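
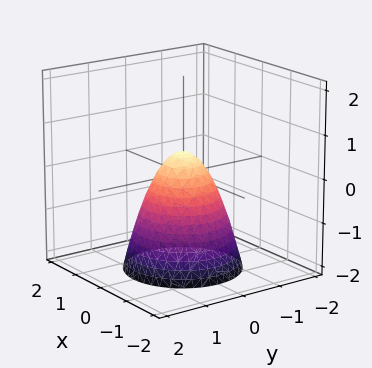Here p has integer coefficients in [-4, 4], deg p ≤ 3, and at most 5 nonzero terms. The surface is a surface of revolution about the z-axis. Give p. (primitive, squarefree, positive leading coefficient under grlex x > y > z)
Degree: the shape is more complex than any degree-1 surface, so deg p = 2.
Symmetries: the surface is invariant under rotation about z: p = q(x² + y², z).
Against the integer gridlines: a circular section at z = -1 has radius exactly 1.
Together with the visible shape, these determine p as stated.

3*x^2 + 3*y^2 + 2*z - 1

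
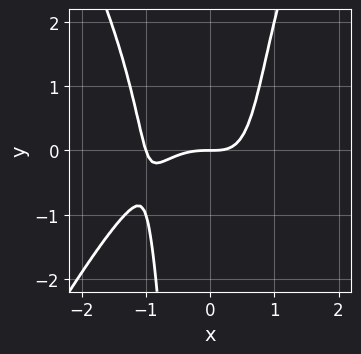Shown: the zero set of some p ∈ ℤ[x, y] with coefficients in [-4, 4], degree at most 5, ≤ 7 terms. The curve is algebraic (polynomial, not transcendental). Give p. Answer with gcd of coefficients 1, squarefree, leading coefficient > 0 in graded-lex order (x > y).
3*x^4 - x^2*y^2 + 3*x^3 + 2*x^2*y - 3*y

(a) The degree is 4 — a generic line meets the curve in up to 4 points.
(b) From the axis intercepts and sections: the x-axis gridline crossings are at x ∈ {-1, 0}; it crosses the y-axis at the gridline y = 0.
(c) Solving for integer coefficients yields p as stated.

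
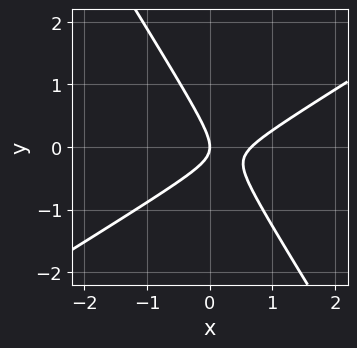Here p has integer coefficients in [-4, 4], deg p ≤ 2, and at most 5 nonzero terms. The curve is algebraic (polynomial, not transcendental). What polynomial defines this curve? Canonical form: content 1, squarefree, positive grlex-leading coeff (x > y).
3*x^2 - 3*x*y - 3*y^2 - 2*x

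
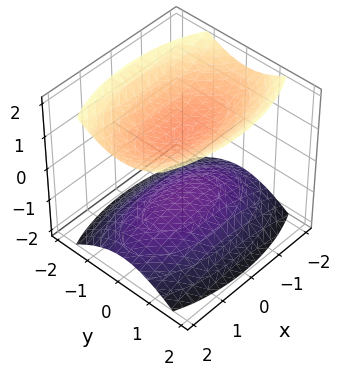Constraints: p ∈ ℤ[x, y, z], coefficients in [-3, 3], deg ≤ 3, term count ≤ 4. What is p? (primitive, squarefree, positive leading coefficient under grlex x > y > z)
x^2 + 3*y^2 - 3*z^2 + 3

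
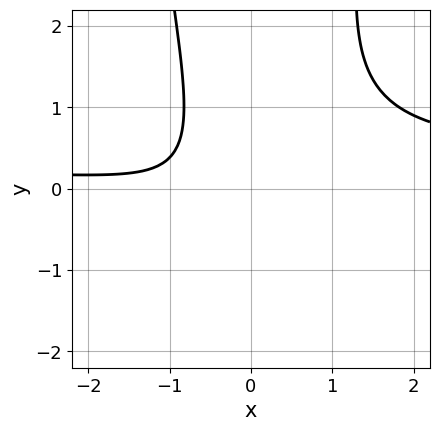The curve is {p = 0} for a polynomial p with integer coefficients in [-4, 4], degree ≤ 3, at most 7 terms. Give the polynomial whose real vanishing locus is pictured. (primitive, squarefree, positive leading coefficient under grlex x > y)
1. deg p = 3. No degree-2 curve has this shape.
2. From the visible intercepts: it misses every integer gridline on the x-axis; the curve avoids every integer y-axis point in the box.
3. Together with the visible shape, these determine p as stated.

3*x^2*y - x^2 - y^2 - 2*x - 2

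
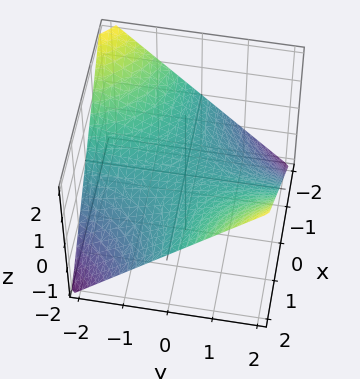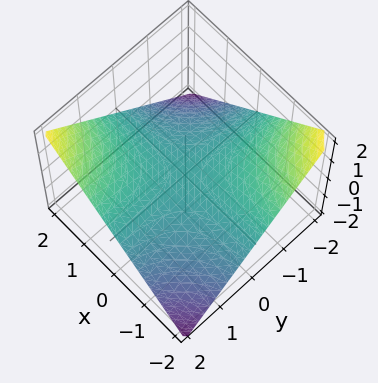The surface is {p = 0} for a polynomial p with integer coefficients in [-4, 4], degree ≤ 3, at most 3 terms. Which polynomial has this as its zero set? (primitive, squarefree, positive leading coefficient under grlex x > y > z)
(a) Degree: a hyperbolic paraboloid; a quadric, so deg p = 2.
(b) Reading off the gridlines: every point of the y-axis in the box is on the surface; it meets the z-axis at z = 0 (among the integer gridlines); the visible x-axis segment lies entirely on the surface.
(c) Fitting integer coefficients to these (and the overall shape) gives p.

x*y - 2*z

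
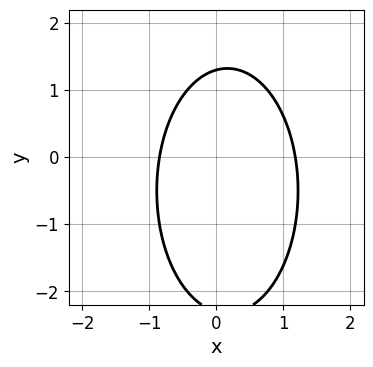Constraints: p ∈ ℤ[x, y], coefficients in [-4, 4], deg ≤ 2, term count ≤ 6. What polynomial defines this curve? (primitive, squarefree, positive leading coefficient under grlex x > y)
(a) deg p = 2.
(b) The integer polynomial consistent with all of this is the stated p.

3*x^2 + y^2 - x + y - 3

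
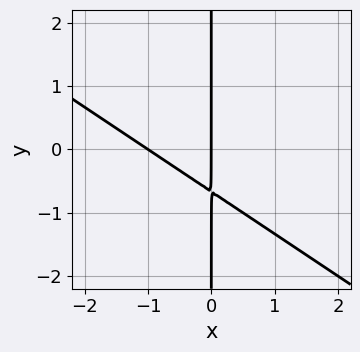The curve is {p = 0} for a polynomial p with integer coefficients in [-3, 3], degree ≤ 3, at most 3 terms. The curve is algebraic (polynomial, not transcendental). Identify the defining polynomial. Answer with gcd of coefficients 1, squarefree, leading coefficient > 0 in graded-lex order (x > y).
2*x^2 + 3*x*y + 2*x

The degree is 2 — a generic line meets the curve in up to 2 points.
Checking where it meets the axes: every point of the y-axis in the box is on the curve; the x-axis gridline crossings are at x ∈ {-1, 0}.
Putting this together gives p.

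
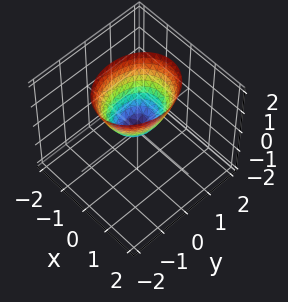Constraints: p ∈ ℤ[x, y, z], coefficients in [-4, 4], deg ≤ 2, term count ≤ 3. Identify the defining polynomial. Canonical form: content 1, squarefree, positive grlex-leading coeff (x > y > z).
3*x^2 + 2*y^2 - 2*z

(a) deg p = 2. A single bowl opening along one axis; a quadric.
(b) Symmetries: the y ↦ −y reflection is a symmetry, so y appears only in even powers; mirror symmetry x ↦ −x ⇒ only even powers of x.
(c) Observable constraints: it crosses the x-axis at the gridline x = 0; one y-axis crossing is at y = 0; it crosses the z-axis at the gridline z = 0.
(d) Assembling these constraints gives the stated polynomial.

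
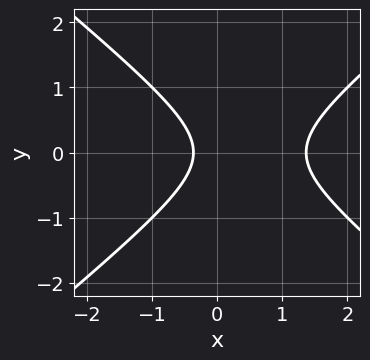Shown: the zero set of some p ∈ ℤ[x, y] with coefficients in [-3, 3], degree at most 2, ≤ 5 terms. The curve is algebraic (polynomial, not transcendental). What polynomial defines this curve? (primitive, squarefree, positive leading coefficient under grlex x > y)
2*x^2 - 3*y^2 - 2*x - 1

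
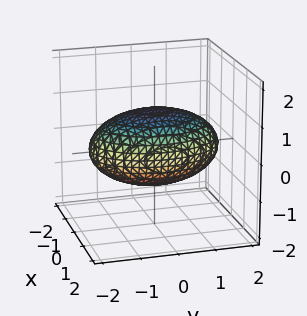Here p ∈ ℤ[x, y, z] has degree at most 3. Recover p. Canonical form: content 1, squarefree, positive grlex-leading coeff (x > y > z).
First, deg p = 2. Bounded and convex; a quadric.
Then, symmetries: the x ↦ −x reflection is a symmetry, so x appears only in even powers; the z ↦ −z reflection is a symmetry, so z appears only in even powers; it's symmetric under y → −y, forcing even powers of y.
Next, observable constraints: the z-axis gridline crossings are at z ∈ {-1, 1}.
Finally, the integer polynomial consistent with all of this is the stated p.

2*x^2 + y^2 + 3*z^2 - 3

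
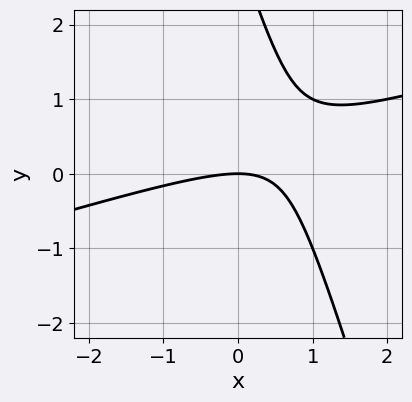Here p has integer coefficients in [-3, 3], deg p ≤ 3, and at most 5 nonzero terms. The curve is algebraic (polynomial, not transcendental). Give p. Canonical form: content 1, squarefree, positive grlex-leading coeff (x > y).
The degree is 2 — the shape is more complex than any degree-1 curve.
From the axis intercepts and sections: it meets the x-axis at x = 0 (among the integer gridlines); one y-axis crossing is at y = 0.
Matching integer coefficients to the picture gives p.

x^2 - 3*x*y - y^2 + 3*y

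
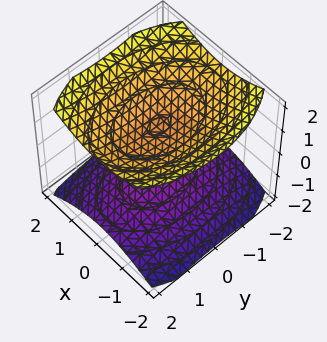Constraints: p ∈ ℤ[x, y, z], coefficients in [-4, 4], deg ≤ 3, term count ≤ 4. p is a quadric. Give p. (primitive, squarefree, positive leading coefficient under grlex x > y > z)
2*x^2 + y^2 - 3*z^2 + 3

There are 2 components.
The degree is 2 — two separate bowl-shaped sheets opening away from each other; a quadric.
Symmetries: it's symmetric under x → −x, forcing even powers of x; it's symmetric under y → −y, forcing even powers of y; it's symmetric under z → −z, forcing even powers of z.
From the visible intercepts: no y-intercept at any integer in the box; it misses every integer gridline on the x-axis.
Assembling these constraints gives the stated polynomial.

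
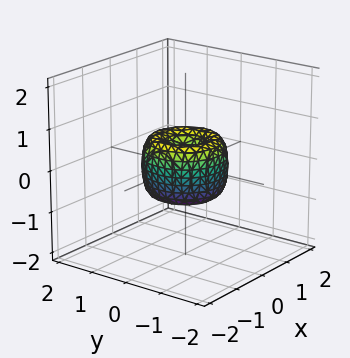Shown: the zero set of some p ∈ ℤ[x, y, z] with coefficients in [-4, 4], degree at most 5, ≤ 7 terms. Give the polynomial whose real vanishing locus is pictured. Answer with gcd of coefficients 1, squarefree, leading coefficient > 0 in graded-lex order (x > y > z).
2*x^4 + 4*x^2*y^2 + 2*y^4 - 2*x^2 - 2*y^2 + z^2

(a) deg p = 4. No degree-3 surface has this shape.
(b) Symmetries: the z-axis is an axis of rotation, so x and y enter only as x² + y².
(c) Checking where it meets the axes: the y-axis gridline crossings are at y ∈ {-1, 0, 1}; the x-axis gridline crossings are at x ∈ {-1, 0, 1}; it crosses the z-axis at the gridline z = 0; a circular section at z = 0 has radius exactly 1.
(d) Matching integer coefficients to the picture gives p.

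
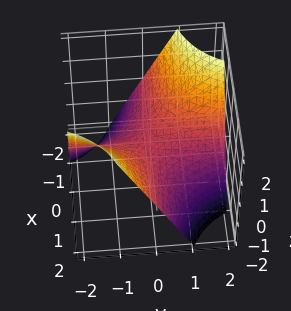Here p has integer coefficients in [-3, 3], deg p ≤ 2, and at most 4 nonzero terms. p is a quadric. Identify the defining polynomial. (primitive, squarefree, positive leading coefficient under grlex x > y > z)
x*y + z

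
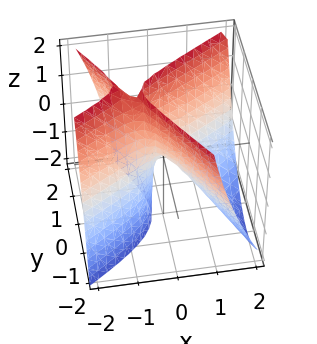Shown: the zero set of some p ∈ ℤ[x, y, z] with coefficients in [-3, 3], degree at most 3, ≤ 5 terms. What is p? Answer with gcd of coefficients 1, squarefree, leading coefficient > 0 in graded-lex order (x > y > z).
3*x^2 - 3*x*y + 3*x*z - 3*y^2 + z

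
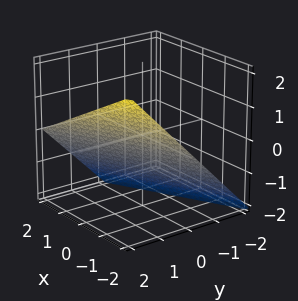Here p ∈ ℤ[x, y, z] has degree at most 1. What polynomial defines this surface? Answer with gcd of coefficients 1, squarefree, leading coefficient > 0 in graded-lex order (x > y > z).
First, the degree is 1 — every cross-section is a straight line — this is a plane.
Next, from the visible intercepts: it crosses the x-axis at the gridline x = -2; one y-axis crossing is at y = 1; one z-axis crossing is at z = -1.
Finally, fitting integer coefficients to these (and the overall shape) gives p.

x - 2*y + 2*z + 2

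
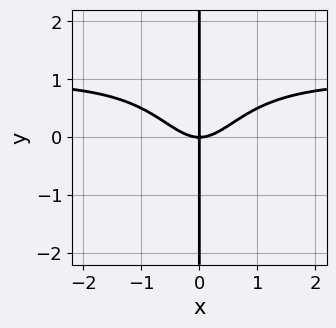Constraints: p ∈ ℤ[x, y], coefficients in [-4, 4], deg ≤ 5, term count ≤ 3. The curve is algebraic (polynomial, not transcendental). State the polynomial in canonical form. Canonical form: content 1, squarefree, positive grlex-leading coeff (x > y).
x^3*y - x^3 + x*y

First, the degree is 4 — the shape is more complex than any degree-3 curve.
Then, from the visible intercepts: every point of the y-axis in the box is on the curve; it crosses the x-axis at the gridline x = 0.
Finally, together with the visible shape, these determine p as stated.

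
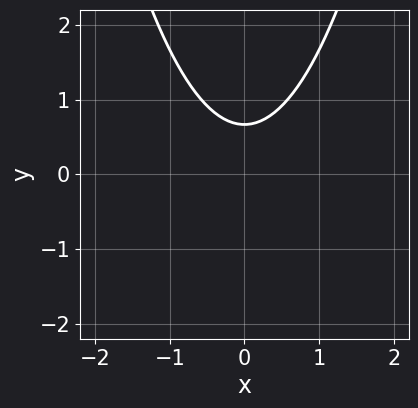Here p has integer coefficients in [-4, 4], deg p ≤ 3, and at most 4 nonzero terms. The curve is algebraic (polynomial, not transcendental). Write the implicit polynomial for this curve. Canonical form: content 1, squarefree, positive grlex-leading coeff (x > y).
3*x^2 - 3*y + 2

(a) The degree is 2 — no degree-1 curve has this shape.
(b) Symmetries: the x ↦ −x reflection is a symmetry, so x appears only in even powers.
(c) Against the integer gridlines: it misses every integer gridline on the x-axis.
(d) The integer polynomial consistent with all of this is the stated p.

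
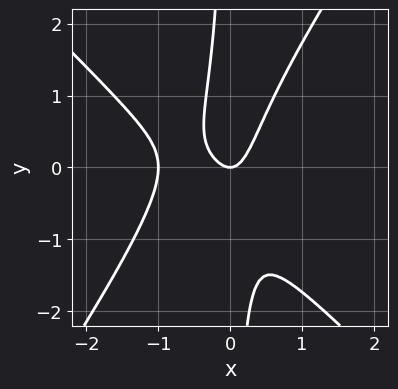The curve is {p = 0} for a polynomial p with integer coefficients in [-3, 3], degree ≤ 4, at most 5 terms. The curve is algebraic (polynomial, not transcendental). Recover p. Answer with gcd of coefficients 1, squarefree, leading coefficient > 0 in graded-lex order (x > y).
1. deg p = 3. A generic line meets the curve in up to 3 points.
2. From the visible intercepts: the x-axis gridline crossings are at x ∈ {-1, 0}; it meets the y-axis at y = 0 (among the integer gridlines).
3. Fitting integer coefficients to these (and the overall shape) gives p.

3*x^3 + x^2*y - 2*x*y^2 + 3*x^2 - y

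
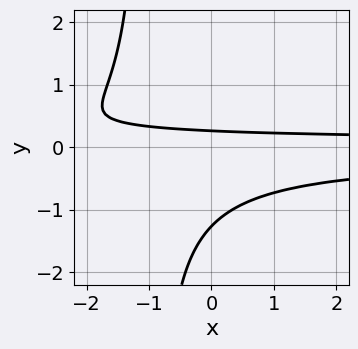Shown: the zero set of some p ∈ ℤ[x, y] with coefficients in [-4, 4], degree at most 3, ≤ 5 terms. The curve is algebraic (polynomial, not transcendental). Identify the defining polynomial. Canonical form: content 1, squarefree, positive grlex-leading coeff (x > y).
3*x*y^2 + 3*y^2 + 3*y - 1

First, deg p = 3. The shape is more complex than any degree-2 curve.
Then, from the axis intercepts and sections: no x-intercept at any integer in the box.
Finally, together with the visible shape, these determine p as stated.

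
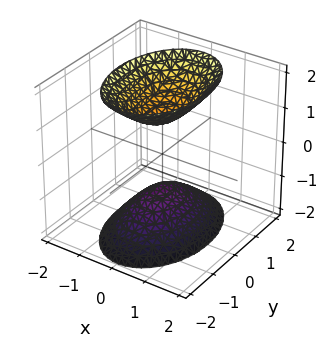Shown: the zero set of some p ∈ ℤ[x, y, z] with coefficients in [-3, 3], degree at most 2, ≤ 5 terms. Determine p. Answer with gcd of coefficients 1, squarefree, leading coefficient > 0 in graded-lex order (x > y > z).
(a) I count 2 distinct pieces. They look like related sheets of one shape, so recover p as a whole.
(b) The degree is 2 — two sheets facing apart; a quadric.
(c) Symmetries: mirror symmetry z ↦ −z ⇒ only even powers of z; it's symmetric under x → −x, forcing even powers of x; it's symmetric under y → −y, forcing even powers of y.
(d) Observable constraints: the surface avoids every integer y-axis point in the box; no x-intercept at any integer in the box.
(e) Assembling these constraints gives the stated polynomial. Check: (0, 0, 1) on the z-axis lies on the surface, and p(0, 0, 1) = 0. ✓

2*x^2 + y^2 - z^2 + 1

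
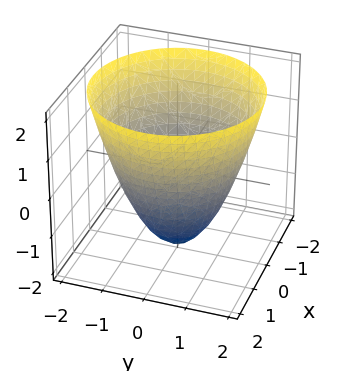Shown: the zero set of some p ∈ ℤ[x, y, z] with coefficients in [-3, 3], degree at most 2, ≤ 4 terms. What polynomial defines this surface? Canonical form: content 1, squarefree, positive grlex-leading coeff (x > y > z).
The degree is 2 — a generic line meets the surface in up to 2 points.
By symmetry, every cross-section ⟂ z is a circle, so x, y appear only via x² + y².
Reading off the gridlines: a circular section at z = 1 has radius between 1 and 2; it meets the z-axis at z = -2 (among the integer gridlines).
Matching integer coefficients to the picture gives p.

x^2 + y^2 - z - 2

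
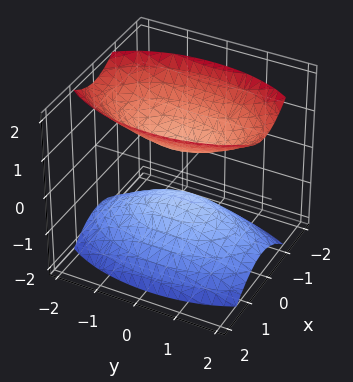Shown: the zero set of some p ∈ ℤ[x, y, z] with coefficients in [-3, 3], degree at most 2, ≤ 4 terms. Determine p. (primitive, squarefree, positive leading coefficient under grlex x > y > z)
There are 2 components. Treating them together as one polynomial.
Degree: two separate bowl-shaped sheets opening away from each other; a quadric, so deg p = 2.
Symmetries: mirror symmetry y ↦ −y ⇒ only even powers of y; the z ↦ −z reflection is a symmetry, so z appears only in even powers; mirror symmetry x ↦ −x ⇒ only even powers of x.
Checking where it meets the axes: the surface avoids every integer x-axis point in the box; it misses every integer gridline on the y-axis.
The integer polynomial consistent with all of this is the stated p.

3*x^2 + y^2 - 2*z^2 + 1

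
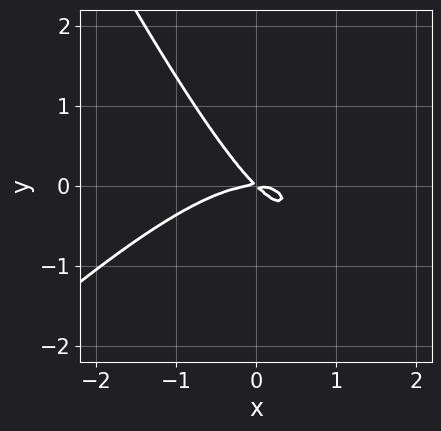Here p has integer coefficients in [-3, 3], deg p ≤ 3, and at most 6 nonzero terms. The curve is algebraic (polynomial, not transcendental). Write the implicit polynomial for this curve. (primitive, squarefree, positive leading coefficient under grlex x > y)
deg p = 3. No degree-2 curve has this shape.
From the visible intercepts: one x-axis crossing is at x = 0; one y-axis crossing is at y = 0.
Matching integer coefficients to the picture gives p.

2*x^3 - x^2*y - x*y^2 + 3*x*y + 3*y^2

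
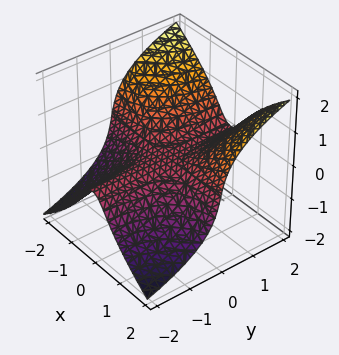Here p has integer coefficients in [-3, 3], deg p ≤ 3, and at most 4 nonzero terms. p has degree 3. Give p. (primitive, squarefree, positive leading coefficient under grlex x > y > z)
First, degree: the shape is more complex than any degree-2 surface, so deg p = 3.
Next, from the axis intercepts and sections: the visible x-axis segment lies entirely on the surface; every point of the y-axis in the box is on the surface; it crosses the z-axis at the gridline z = 0.
Finally, the integer polynomial consistent with all of this is the stated p.

x^2*y - z^3 - z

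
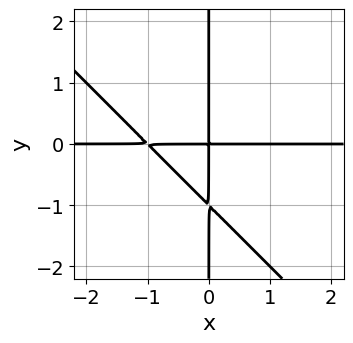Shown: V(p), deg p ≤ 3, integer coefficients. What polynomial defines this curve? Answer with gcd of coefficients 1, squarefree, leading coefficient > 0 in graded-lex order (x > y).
x^2*y + x*y^2 + x*y

First, the degree is 3 — the shape is more complex than any degree-2 curve.
Next, from the axis intercepts and sections: every point of the x-axis in the box is on the curve; every point of the y-axis in the box is on the curve.
Finally, fitting integer coefficients to these (and the overall shape) gives p.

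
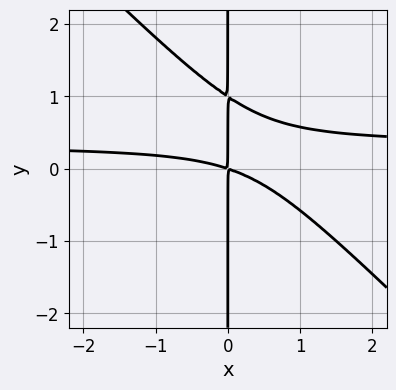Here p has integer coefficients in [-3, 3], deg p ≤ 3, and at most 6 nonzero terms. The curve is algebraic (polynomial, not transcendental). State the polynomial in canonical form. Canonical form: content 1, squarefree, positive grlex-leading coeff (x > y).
3*x^2*y + 3*x*y^2 - x^2 - 3*x*y

(a) Degree: the shape is more complex than any degree-2 curve, so deg p = 3.
(b) Against the integer gridlines: the visible y-axis segment lies entirely on the curve.
(c) Fitting integer coefficients to these (and the overall shape) gives p.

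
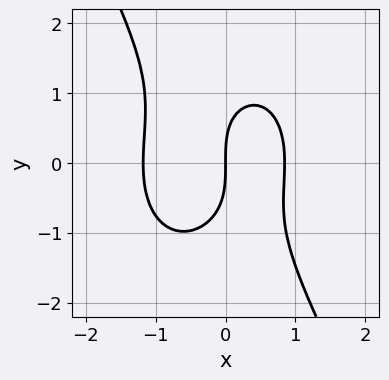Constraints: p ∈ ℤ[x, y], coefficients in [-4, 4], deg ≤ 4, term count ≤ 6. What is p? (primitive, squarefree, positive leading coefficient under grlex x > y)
1. The degree is 3 — no degree-2 curve has this shape.
2. From the axis intercepts and sections: one x-axis crossing is at x = 0; it crosses the y-axis at the gridline y = 0.
3. Assembling these constraints gives the stated polynomial.

3*x^3 + x*y^2 + y^3 + x^2 - 3*x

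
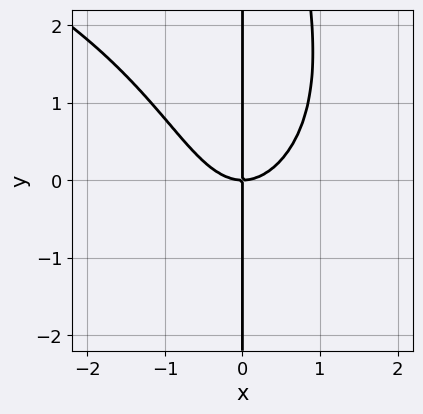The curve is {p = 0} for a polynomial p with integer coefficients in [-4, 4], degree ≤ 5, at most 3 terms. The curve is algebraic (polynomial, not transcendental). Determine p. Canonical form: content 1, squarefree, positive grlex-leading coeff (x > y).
x^2*y^2 + 3*x^3 - 3*x*y

(a) Degree: the shape is more complex than any degree-3 curve, so deg p = 4.
(b) From the axis intercepts and sections: it meets the x-axis at x = 0 (among the integer gridlines); every point of the y-axis in the box is on the curve.
(c) Matching integer coefficients to the picture gives p.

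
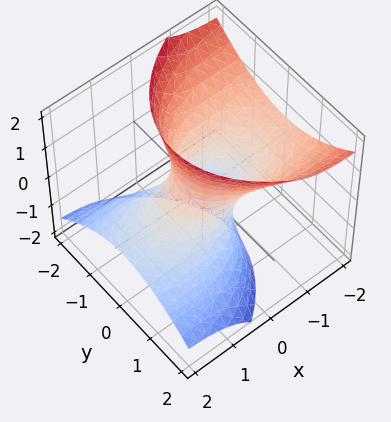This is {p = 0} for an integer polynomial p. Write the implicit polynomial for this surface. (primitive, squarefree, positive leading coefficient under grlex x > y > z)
The degree is 2 — no degree-1 surface has this shape.
Checking where it meets the axes: the x-axis gridline crossings are at x ∈ {-1, 1}; no z-intercept at any integer in the box.
Together with the visible shape, these determine p as stated.

x^2 + 3*x*z + 2*y^2 - z^2 - 1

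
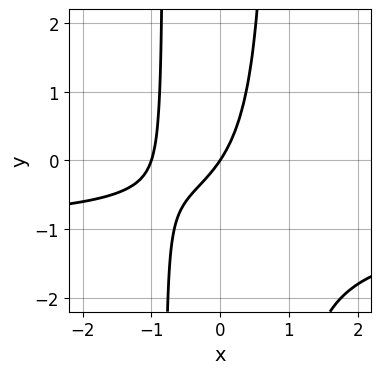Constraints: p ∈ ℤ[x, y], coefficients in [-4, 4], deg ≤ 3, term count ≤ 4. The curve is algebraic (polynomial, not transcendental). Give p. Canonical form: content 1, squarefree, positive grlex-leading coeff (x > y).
3*x^2*y + 3*x^2 + 3*x - 2*y

1. deg p = 3.
2. Against the integer gridlines: it crosses the y-axis at the gridline y = 0; the x-axis gridline crossings are at x ∈ {-1, 0}.
3. Assembling these constraints gives the stated polynomial.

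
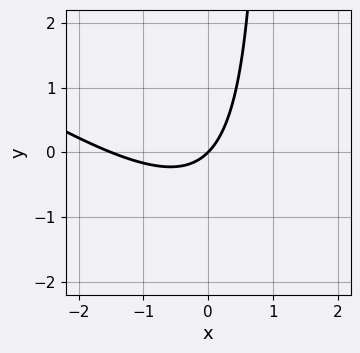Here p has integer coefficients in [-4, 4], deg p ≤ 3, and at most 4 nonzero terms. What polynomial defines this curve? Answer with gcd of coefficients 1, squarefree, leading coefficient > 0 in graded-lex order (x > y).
2*x^2 + 3*x*y + 3*x - 3*y

1. The degree is 2 — the shape is more complex than any degree-1 curve.
2. Observable constraints: it crosses the x-axis at the gridline x = 0; it crosses the y-axis at the gridline y = 0.
3. Assembling these constraints gives the stated polynomial.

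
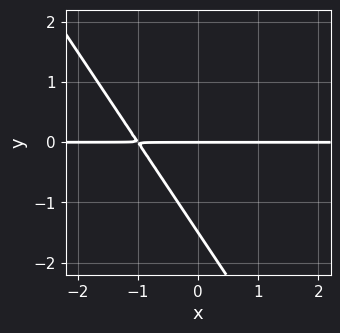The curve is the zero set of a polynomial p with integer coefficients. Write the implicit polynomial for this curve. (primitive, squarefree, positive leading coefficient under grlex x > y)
3*x*y + 2*y^2 + 3*y

1. deg p = 2. No degree-1 curve has this shape.
2. From the visible intercepts: the visible x-axis segment lies entirely on the curve; one y-axis crossing is at y = 0.
3. Matching integer coefficients to the picture gives p.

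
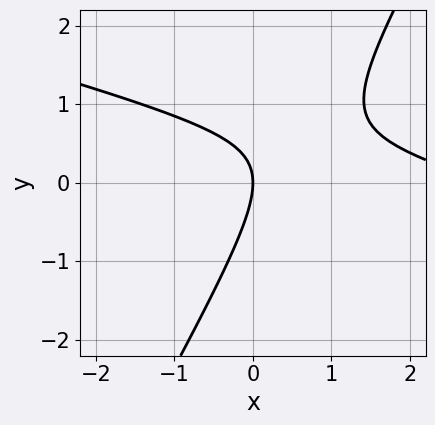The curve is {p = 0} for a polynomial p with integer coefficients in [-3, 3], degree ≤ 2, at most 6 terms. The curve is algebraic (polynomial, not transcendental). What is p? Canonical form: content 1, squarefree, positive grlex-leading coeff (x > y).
x^2 + 3*x*y - 2*y^2 - 3*x

(a) The degree is 2 — a generic line meets the curve in up to 2 points.
(b) Against the integer gridlines: one x-axis crossing is at x = 0; one y-axis crossing is at y = 0.
(c) The integer polynomial consistent with all of this is the stated p.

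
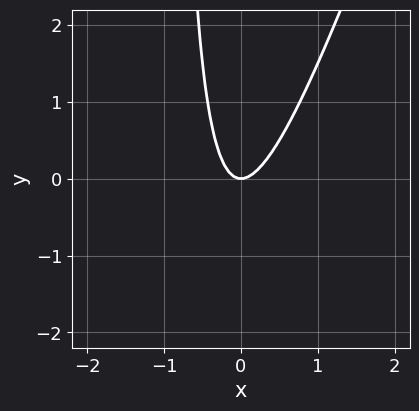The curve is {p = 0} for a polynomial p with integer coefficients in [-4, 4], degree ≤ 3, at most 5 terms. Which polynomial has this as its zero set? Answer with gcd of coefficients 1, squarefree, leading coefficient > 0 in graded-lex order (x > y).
The degree is 2 — the shape is more complex than any degree-1 curve.
Against the integer gridlines: one y-axis crossing is at y = 0; one x-axis crossing is at x = 0.
The integer polynomial consistent with all of this is the stated p.

3*x^2 - x*y - y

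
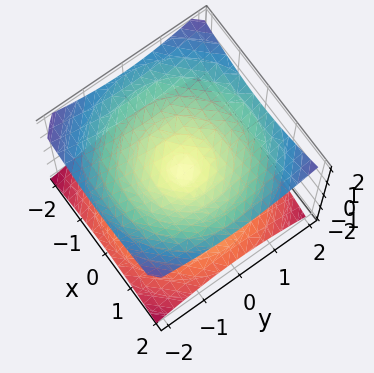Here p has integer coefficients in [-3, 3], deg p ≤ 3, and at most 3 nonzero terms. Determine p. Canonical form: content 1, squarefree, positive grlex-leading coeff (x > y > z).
The degree is 2 — a double cone through the origin; a quadric.
By symmetry, every cross-section ⟂ z is a circle, so x, y appear only via x² + y²; mirror symmetry z ↦ −z ⇒ only even powers of z.
Observable constraints: it meets the y-axis at y = 0 (among the integer gridlines); it meets the z-axis at z = 0 (among the integer gridlines); a circular section at z = 1 has radius between 1 and 2; one x-axis crossing is at x = 0.
Assembling these constraints gives the stated polynomial.

x^2 + y^2 - 2*z^2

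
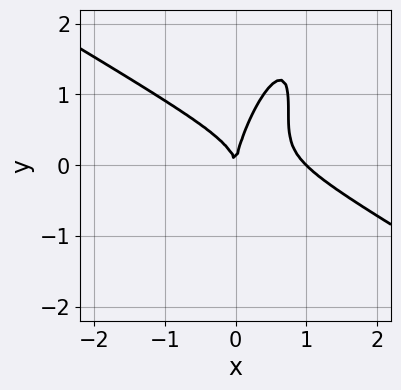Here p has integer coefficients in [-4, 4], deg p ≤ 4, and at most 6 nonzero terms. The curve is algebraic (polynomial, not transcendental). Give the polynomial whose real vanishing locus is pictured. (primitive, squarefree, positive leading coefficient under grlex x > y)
3*x^3 + 3*x^2*y - 3*x*y^2 + y^3 - 3*x^2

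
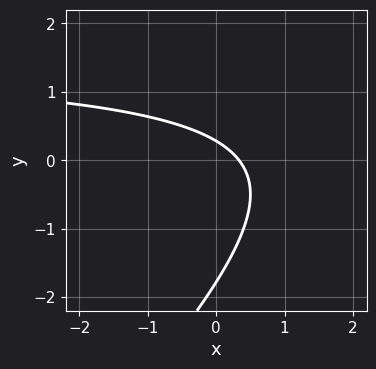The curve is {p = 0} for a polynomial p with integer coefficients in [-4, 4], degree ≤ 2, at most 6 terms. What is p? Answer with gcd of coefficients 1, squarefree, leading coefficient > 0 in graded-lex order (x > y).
1. The degree is 2 — a generic line meets the curve in up to 2 points.
2. The integer polynomial consistent with all of this is the stated p.

2*x*y - 2*y^2 - 3*x - 3*y + 1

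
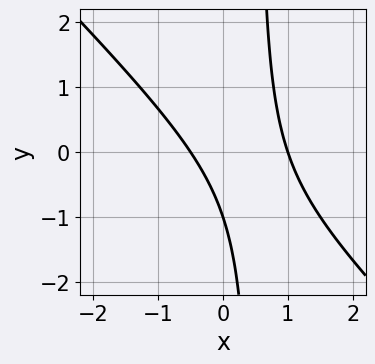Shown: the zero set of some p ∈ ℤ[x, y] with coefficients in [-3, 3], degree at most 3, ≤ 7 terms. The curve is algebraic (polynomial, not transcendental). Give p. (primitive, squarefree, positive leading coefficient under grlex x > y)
2*x^2 + 2*x*y - x - y - 1

(a) Degree: the shape is more complex than any degree-1 curve, so deg p = 2.
(b) Against the integer gridlines: it meets the x-axis at x = 1 (among the integer gridlines); one y-axis crossing is at y = -1.
(c) Fitting integer coefficients to these (and the overall shape) gives p.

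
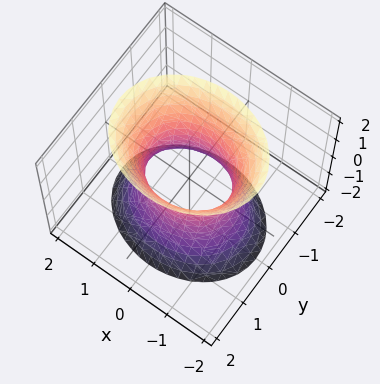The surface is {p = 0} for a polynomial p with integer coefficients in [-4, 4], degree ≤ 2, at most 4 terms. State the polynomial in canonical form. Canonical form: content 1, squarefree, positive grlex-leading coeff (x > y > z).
1. The degree is 2 — one connected sheet with a waist; a quadric.
2. Symmetries: the z ↦ −z reflection is a symmetry, so z appears only in even powers; mirror symmetry x ↦ −x ⇒ only even powers of x; mirror symmetry y ↦ −y ⇒ only even powers of y.
3. Reading off the gridlines: the surface avoids every integer z-axis point in the box; the x-axis gridline crossings are at x ∈ {-1, 1}.
4. Fitting integer coefficients to these (and the overall shape) gives p.

2*x^2 + 3*y^2 - z^2 - 2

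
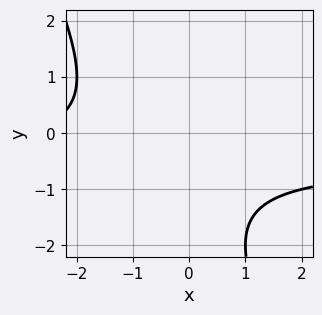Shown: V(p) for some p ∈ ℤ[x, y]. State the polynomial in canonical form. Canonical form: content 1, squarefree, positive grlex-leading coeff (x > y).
First, degree: no degree-1 curve has this shape, so deg p = 2.
Next, against the integer gridlines: the curve avoids every integer x-axis point in the box; the curve avoids every integer y-axis point in the box.
Finally, matching integer coefficients to the picture gives p.

2*x*y + y^2 + x + 2*y + 3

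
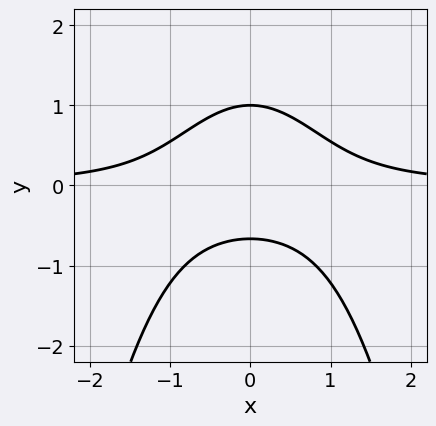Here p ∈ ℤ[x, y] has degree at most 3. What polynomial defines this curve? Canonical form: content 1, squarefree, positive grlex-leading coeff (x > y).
(a) The degree is 3 — no degree-2 curve has this shape.
(b) Symmetries: the x ↦ −x reflection is a symmetry, so x appears only in even powers.
(c) Against the integer gridlines: it crosses the y-axis at the gridline y = 1; the curve avoids every integer x-axis point in the box.
(d) Putting this together gives p.

3*x^2*y + 3*y^2 - y - 2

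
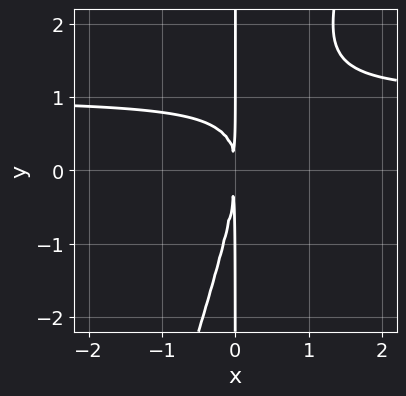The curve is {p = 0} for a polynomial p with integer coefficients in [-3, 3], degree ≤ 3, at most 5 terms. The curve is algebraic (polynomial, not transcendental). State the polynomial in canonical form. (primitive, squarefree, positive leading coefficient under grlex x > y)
3*x^2*y - x*y^2 - 3*x^2

The degree is 3 — no degree-2 curve has this shape.
From the axis intercepts and sections: the visible y-axis segment lies entirely on the curve.
Assembling these constraints gives the stated polynomial.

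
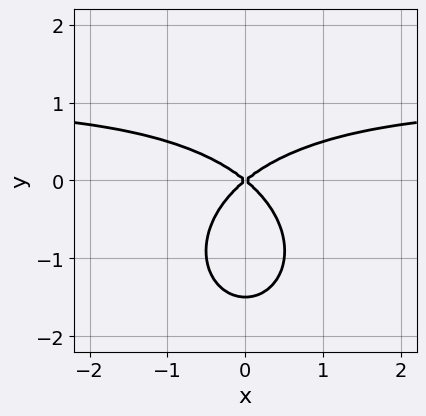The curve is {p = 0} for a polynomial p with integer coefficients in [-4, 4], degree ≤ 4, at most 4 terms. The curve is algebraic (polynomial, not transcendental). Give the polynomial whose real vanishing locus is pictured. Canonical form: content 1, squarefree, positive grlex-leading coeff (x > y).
(a) deg p = 3. A generic line meets the curve in up to 3 points.
(b) Symmetries: it's symmetric under x → −x, forcing even powers of x.
(c) Checking where it meets the axes: one x-axis crossing is at x = 0; one y-axis crossing is at y = 0.
(d) Together with the visible shape, these determine p as stated.

2*x^2*y + 2*y^3 - 2*x^2 + 3*y^2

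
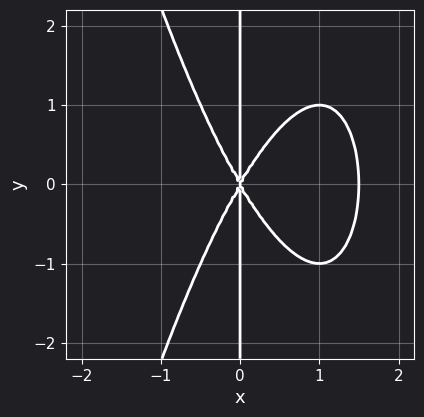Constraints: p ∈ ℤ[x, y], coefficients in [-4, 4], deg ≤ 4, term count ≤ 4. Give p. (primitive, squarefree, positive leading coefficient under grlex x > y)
2*x^4 - 3*x^3 + x*y^2

First, the degree is 4 — a generic line meets the curve in up to 4 points.
Next, symmetries: mirror symmetry y ↦ −y ⇒ only even powers of y.
Next, observable constraints: it meets the x-axis at x = 0 (among the integer gridlines); every point of the y-axis in the box is on the curve.
Finally, fitting integer coefficients to these (and the overall shape) gives p.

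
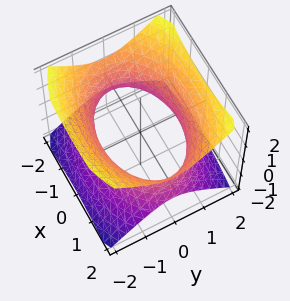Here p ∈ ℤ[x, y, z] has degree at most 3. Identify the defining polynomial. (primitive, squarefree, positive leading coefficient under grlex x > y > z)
x^2 + 2*y^2 - 2*z^2 - 3

Degree: an hourglass — one-sheet hyperboloid; a quadric, so deg p = 2.
Symmetries: it's symmetric under y → −y, forcing even powers of y; the z ↦ −z reflection is a symmetry, so z appears only in even powers; mirror symmetry x ↦ −x ⇒ only even powers of x.
Reading off the gridlines: it misses every integer gridline on the z-axis.
Solving for integer coefficients yields p as stated.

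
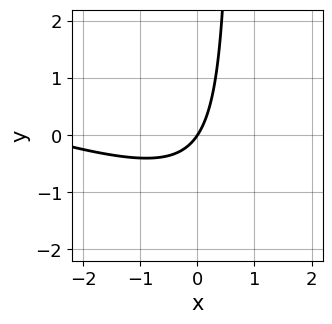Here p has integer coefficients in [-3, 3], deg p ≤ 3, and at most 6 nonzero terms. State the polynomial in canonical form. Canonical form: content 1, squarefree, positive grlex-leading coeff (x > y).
(a) The degree is 2 — the shape is more complex than any degree-1 curve.
(b) Against the integer gridlines: it crosses the x-axis at the gridline x = 0; one y-axis crossing is at y = 0.
(c) Matching integer coefficients to the picture gives p.

x^2 + 3*x*y + 3*x - 2*y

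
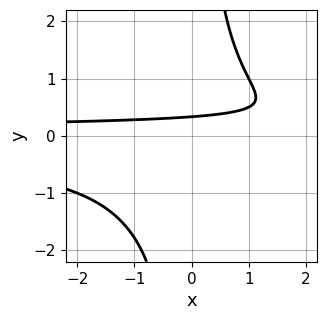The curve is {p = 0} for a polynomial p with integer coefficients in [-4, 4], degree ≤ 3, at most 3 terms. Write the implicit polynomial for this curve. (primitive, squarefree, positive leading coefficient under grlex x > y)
The degree is 3 — a generic line meets the curve in up to 3 points.
From the visible intercepts: no x-intercept at any integer in the box.
Matching integer coefficients to the picture gives p.

2*x*y^2 - 3*y + 1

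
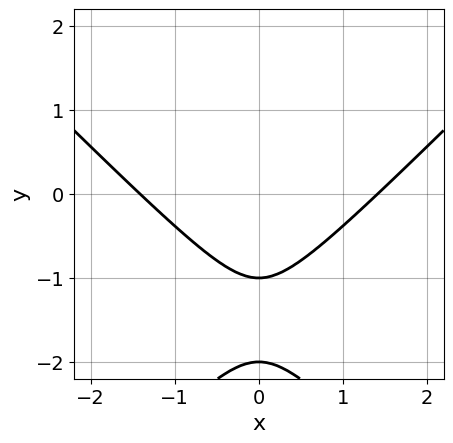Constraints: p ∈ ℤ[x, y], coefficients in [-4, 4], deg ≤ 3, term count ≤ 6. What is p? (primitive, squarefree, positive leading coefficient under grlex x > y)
x^2 - y^2 - 3*y - 2

First, the degree is 2 — the shape is more complex than any degree-1 curve.
Next, symmetries: the x ↦ −x reflection is a symmetry, so x appears only in even powers.
Then, from the axis intercepts and sections: the y-axis gridline crossings are at y ∈ {-2, -1}.
Finally, together with the visible shape, these determine p as stated.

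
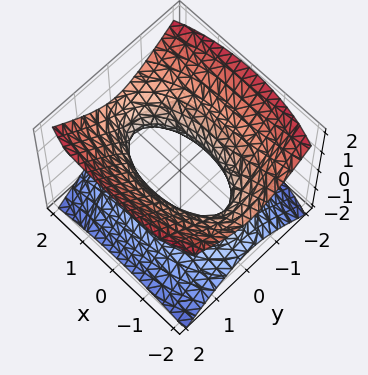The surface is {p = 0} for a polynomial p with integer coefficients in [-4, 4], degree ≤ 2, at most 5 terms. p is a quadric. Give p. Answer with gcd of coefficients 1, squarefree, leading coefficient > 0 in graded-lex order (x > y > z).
Degree: an hourglass — one-sheet hyperboloid; a quadric, so deg p = 2.
Symmetries: the y ↦ −y reflection is a symmetry, so y appears only in even powers; the x ↦ −x reflection is a symmetry, so x appears only in even powers; the z ↦ −z reflection is a symmetry, so z appears only in even powers.
Checking where it meets the axes: no z-intercept at any integer in the box.
Putting this together gives p.

x^2 + 3*y^2 - 3*z^2 - 2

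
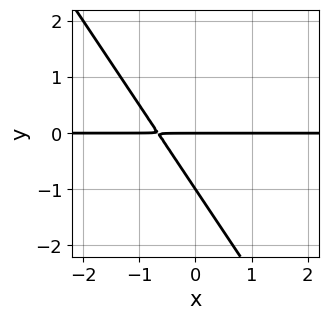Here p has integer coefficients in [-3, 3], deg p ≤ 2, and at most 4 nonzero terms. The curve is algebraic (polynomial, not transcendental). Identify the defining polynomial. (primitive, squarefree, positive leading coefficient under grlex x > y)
3*x*y + 2*y^2 + 2*y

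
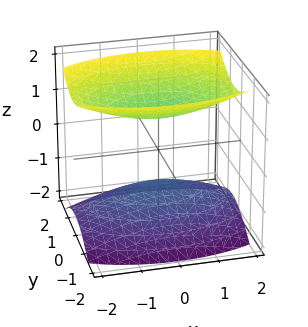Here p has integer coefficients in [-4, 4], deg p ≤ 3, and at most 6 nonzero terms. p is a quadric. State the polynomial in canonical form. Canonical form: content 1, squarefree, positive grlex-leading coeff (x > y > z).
There are 2 components. Treating them together as one polynomial.
deg p = 2. Two separate bowl-shaped sheets opening away from each other; a quadric.
Symmetries: mirror symmetry y ↦ −y ⇒ only even powers of y; it's symmetric under z → −z, forcing even powers of z; it's symmetric under x → −x, forcing even powers of x.
From the visible intercepts: among the integer gridlines, it crosses the z-axis at z ∈ {-1, 1}; no x-intercept at any integer in the box; no y-intercept at any integer in the box.
Matching integer coefficients to the picture gives p.

x^2 + 3*y^2 - 3*z^2 + 3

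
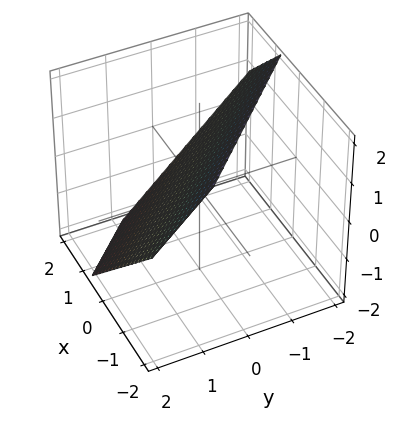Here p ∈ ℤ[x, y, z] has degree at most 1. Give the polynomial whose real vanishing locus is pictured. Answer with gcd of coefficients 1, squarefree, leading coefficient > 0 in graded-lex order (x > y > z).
The degree is 1 — the surface is flat (a plane).
Solving for integer coefficients yields p as stated.

3*x + 3*y + 3*z - 2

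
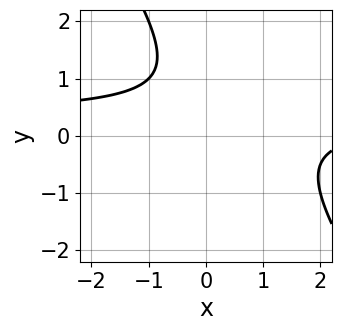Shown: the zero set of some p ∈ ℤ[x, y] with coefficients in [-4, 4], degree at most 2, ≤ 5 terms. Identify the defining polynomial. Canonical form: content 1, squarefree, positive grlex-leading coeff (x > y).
(a) The degree is 2 — a generic line meets the curve in up to 2 points.
(b) Against the integer gridlines: no x-intercept at any integer in the box; it misses every integer gridline on the y-axis.
(c) Assembling these constraints gives the stated polynomial.

3*x*y + 2*y^2 - x - 3*y + 3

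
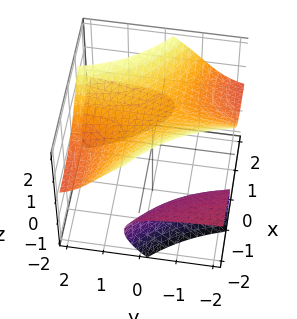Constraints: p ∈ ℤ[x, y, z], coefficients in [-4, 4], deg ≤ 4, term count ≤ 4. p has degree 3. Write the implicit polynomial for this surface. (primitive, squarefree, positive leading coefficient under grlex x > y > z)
x^2*z + 2*x*y*z - z^3 + 2

The picture has 3 separate pieces. They look like related sheets of one shape, so recover p as a whole.
Degree: a generic line meets the surface in up to 3 points, so deg p = 3.
Checking where it meets the axes: it misses every integer gridline on the x-axis; the surface avoids every integer y-axis point in the box.
Solving for integer coefficients yields p as stated.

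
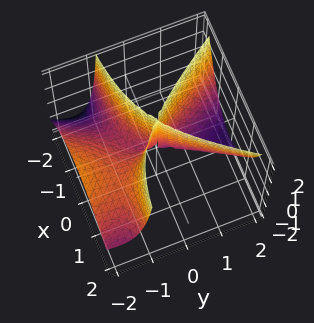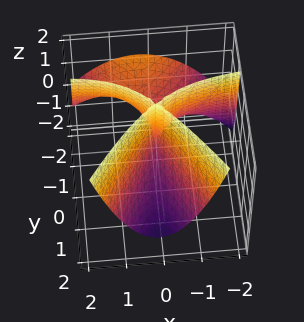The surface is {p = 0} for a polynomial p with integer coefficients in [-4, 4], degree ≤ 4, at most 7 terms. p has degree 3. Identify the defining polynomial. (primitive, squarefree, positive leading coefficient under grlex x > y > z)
3*x^2*y - y^3 - 2*y^2*z + 3*x^2 - x*y

(a) Degree: the shape is more complex than any degree-2 surface, so deg p = 3.
(b) Checking where it meets the axes: the visible z-axis segment lies entirely on the surface; it meets the y-axis at y = 0 (among the integer gridlines).
(c) These observations pin down the coefficients.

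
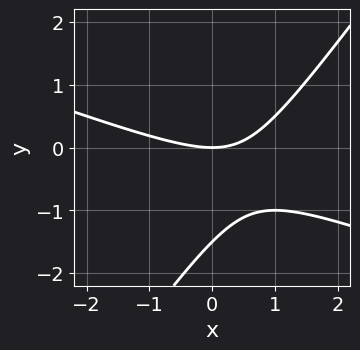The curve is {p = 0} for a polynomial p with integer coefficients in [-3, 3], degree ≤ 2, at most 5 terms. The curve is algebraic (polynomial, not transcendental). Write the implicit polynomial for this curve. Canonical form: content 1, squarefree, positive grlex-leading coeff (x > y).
x^2 + 2*x*y - 2*y^2 - 3*y

1. The degree is 2 — no degree-1 curve has this shape.
2. Reading off the gridlines: it meets the x-axis at x = 0 (among the integer gridlines); it meets the y-axis at y = 0 (among the integer gridlines).
3. Putting this together gives p.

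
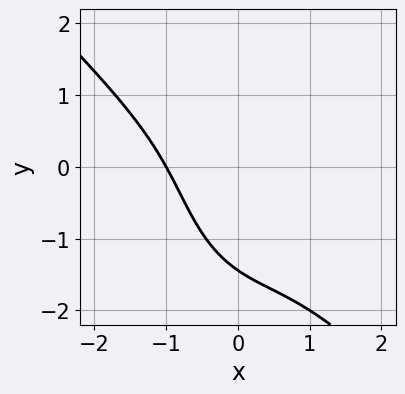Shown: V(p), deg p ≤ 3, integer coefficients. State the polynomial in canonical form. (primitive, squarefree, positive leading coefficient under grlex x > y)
3*x^3 + 2*x^2*y + y^3 - 3*x*y + 3

(a) The degree is 3 — no degree-2 curve has this shape.
(b) Against the integer gridlines: it meets the x-axis at x = -1 (among the integer gridlines).
(c) Fitting integer coefficients to these (and the overall shape) gives p.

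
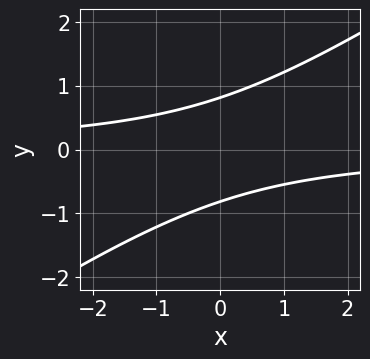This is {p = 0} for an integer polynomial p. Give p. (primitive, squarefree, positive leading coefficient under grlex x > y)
The degree is 2 — the shape is more complex than any degree-1 curve.
Observable constraints: the curve avoids every integer x-axis point in the box.
The integer polynomial consistent with all of this is the stated p.

2*x*y - 3*y^2 + 2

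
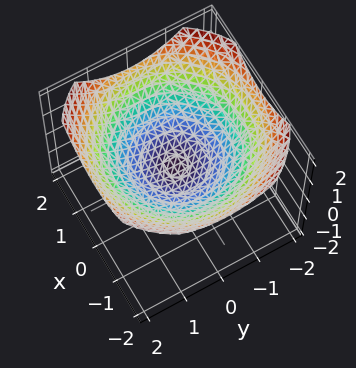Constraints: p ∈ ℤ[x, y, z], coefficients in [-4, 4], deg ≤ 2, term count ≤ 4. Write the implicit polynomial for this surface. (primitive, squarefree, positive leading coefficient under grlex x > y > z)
x^2 + y^2 - 3*z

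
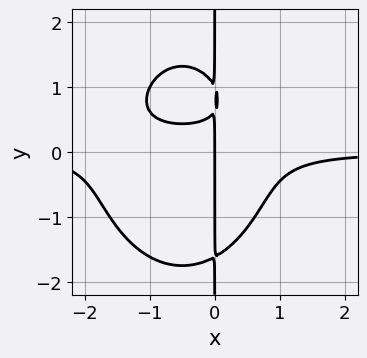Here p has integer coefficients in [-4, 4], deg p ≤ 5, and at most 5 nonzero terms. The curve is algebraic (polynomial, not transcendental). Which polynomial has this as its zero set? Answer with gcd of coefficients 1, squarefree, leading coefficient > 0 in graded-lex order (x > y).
1. deg p = 4.
2. From the visible intercepts: it meets the x-axis at x = 0 (among the integer gridlines); the visible y-axis segment lies entirely on the curve.
3. Assembling these constraints gives the stated polynomial.

2*x^3*y + x*y^3 + 2*x^2*y - 2*x*y + x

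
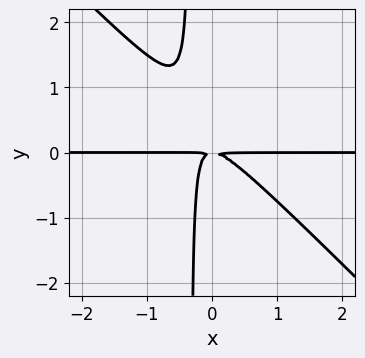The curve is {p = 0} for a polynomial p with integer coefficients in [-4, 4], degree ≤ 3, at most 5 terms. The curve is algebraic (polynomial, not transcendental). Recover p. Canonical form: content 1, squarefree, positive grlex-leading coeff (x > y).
First, degree: no degree-2 curve has this shape, so deg p = 3.
Then, from the visible intercepts: the visible x-axis segment lies entirely on the curve.
Finally, matching integer coefficients to the picture gives p.

3*x^2*y + 3*x*y^2 + y^2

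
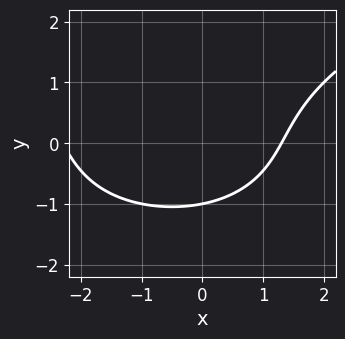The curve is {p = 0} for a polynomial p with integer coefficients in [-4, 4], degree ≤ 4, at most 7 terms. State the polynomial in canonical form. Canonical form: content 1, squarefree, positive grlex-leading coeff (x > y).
1. Degree: the shape is more complex than any degree-2 curve, so deg p = 3.
2. From the axis intercepts and sections: one y-axis crossing is at y = -1.
3. Matching integer coefficients to the picture gives p.

y^3 - x^2 - x + 2*y + 3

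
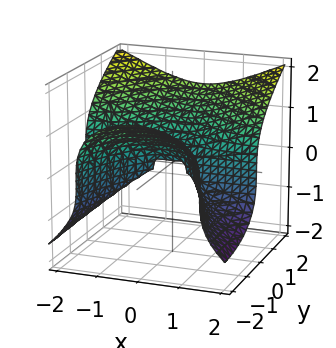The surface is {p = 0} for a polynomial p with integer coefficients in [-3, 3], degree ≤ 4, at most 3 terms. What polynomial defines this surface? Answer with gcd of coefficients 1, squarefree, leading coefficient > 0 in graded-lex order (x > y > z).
2*x^2*y - 3*z^3 + 2*y^2

(a) Degree: a generic line meets the surface in up to 3 points, so deg p = 3.
(b) Against the integer gridlines: it crosses the z-axis at the gridline z = 0; the visible x-axis segment lies entirely on the surface; one y-axis crossing is at y = 0.
(c) Putting this together gives p.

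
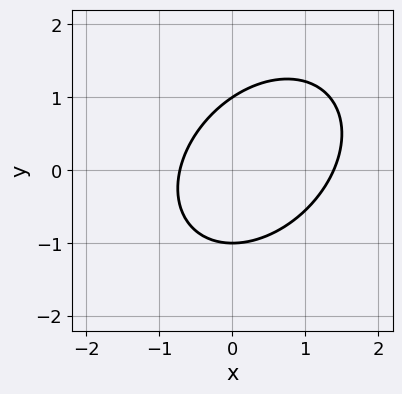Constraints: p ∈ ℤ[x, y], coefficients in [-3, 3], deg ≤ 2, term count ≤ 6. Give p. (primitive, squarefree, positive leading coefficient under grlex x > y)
3*x^2 - 2*x*y + 3*y^2 - 2*x - 3

1. Degree: no degree-1 curve has this shape, so deg p = 2.
2. Observable constraints: among the integer gridlines, it crosses the y-axis at y ∈ {-1, 1}.
3. Matching integer coefficients to the picture gives p.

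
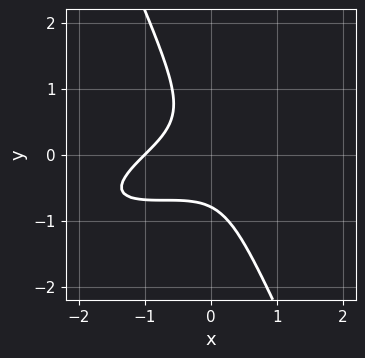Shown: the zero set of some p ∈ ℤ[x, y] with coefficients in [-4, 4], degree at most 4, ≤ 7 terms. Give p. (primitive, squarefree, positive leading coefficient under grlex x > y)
(a) deg p = 3. The shape is more complex than any degree-2 curve.
(b) Against the integer gridlines: it crosses the x-axis at the gridline x = -1.
(c) Assembling these constraints gives the stated polynomial.

x^3 - 3*x^2*y + 3*x*y^2 + 2*y^3 + 1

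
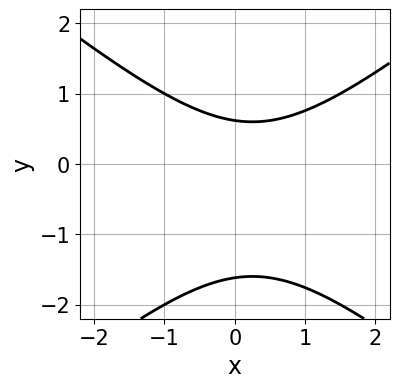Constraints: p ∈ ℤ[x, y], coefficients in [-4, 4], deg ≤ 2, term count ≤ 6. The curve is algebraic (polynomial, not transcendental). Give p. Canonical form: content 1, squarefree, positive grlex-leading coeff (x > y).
2*x^2 - 3*y^2 - x - 3*y + 3

First, deg p = 2. A generic line meets the curve in up to 2 points.
Then, reading off the gridlines: the curve avoids every integer x-axis point in the box.
Finally, assembling these constraints gives the stated polynomial.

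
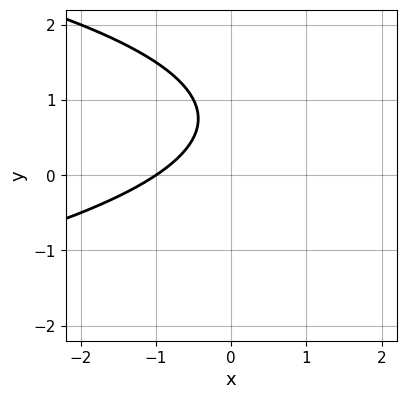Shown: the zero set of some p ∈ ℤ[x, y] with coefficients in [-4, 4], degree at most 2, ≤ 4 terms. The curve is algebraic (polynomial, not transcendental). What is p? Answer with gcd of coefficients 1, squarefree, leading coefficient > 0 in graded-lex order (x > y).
2*y^2 + 2*x - 3*y + 2

1. The degree is 2 — the shape is more complex than any degree-1 curve.
2. From the visible intercepts: it meets the x-axis at x = -1 (among the integer gridlines); the curve avoids every integer y-axis point in the box.
3. These observations pin down the coefficients.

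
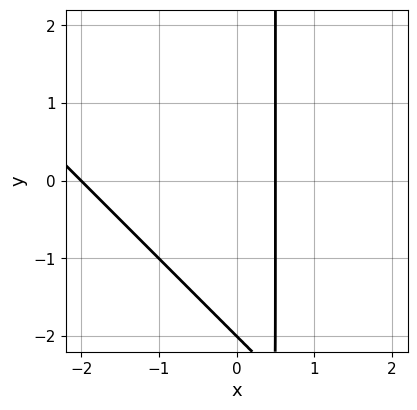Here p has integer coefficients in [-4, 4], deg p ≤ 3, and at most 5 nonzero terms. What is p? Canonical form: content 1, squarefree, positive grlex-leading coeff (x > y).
2*x^2 + 2*x*y + 3*x - y - 2

1. Degree: a generic line meets the curve in up to 2 points, so deg p = 2.
2. Checking where it meets the axes: it crosses the x-axis at the gridline x = -2; it meets the y-axis at y = -2 (among the integer gridlines).
3. Together with the visible shape, these determine p as stated.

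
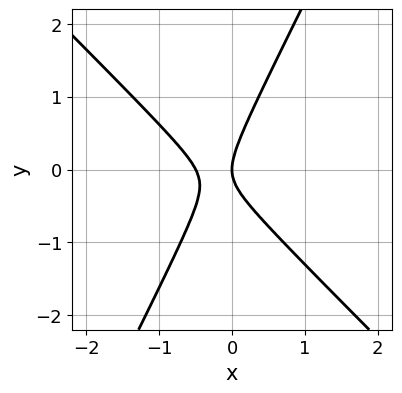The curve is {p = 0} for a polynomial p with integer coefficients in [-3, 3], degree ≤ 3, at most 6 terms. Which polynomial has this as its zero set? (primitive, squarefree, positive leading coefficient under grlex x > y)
2*x^2 + x*y - y^2 + x

First, degree: no degree-1 curve has this shape, so deg p = 2.
Then, from the axis intercepts and sections: it meets the x-axis at x = 0 (among the integer gridlines); it meets the y-axis at y = 0 (among the integer gridlines).
Finally, the integer polynomial consistent with all of this is the stated p.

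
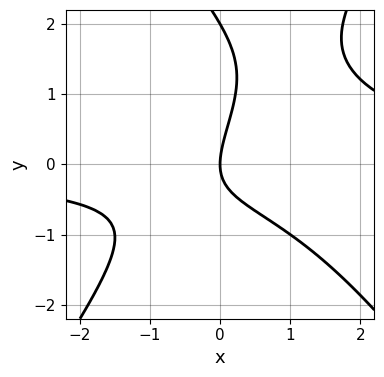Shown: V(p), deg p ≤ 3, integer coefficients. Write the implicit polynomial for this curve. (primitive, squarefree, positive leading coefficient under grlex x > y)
2*x^2*y - y^3 - 2*x*y + 2*y^2 - 3*x

First, deg p = 3.
Next, against the integer gridlines: one x-axis crossing is at x = 0; the y-axis gridline crossings are at y ∈ {0, 2}.
Finally, fitting integer coefficients to these (and the overall shape) gives p.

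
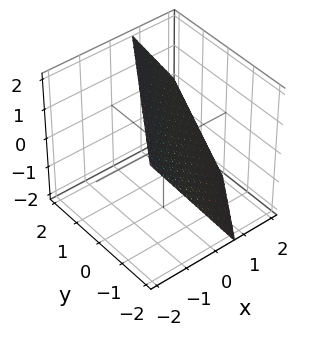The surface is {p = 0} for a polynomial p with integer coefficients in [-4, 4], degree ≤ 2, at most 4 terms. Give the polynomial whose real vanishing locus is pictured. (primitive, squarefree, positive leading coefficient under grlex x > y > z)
1. deg p = 1. The surface is flat (a plane).
2. Against the integer gridlines: it meets the y-axis at y = -1 (among the integer gridlines); it meets the z-axis at z = 1 (among the integer gridlines).
3. Assembling these constraints gives the stated polynomial.

3*x - 2*y + 2*z - 2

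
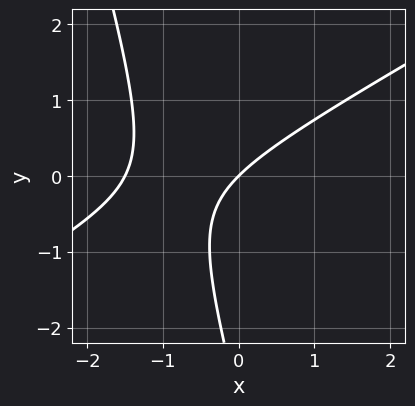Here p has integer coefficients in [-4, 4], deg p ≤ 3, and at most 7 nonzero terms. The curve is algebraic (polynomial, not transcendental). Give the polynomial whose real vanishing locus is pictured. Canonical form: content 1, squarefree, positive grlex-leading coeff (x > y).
2*x^2 - 3*x*y - y^2 + 3*x - 3*y

First, the degree is 2 — no degree-1 curve has this shape.
Next, reading off the gridlines: it meets the x-axis at x = 0 (among the integer gridlines); it crosses the y-axis at the gridline y = 0.
Finally, solving for integer coefficients yields p as stated.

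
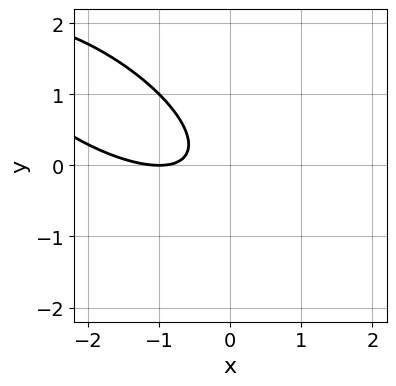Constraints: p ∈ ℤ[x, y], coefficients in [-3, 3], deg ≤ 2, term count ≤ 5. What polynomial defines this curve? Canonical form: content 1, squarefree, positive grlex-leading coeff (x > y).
x^2 + 2*x*y + 2*y^2 + 2*x + 1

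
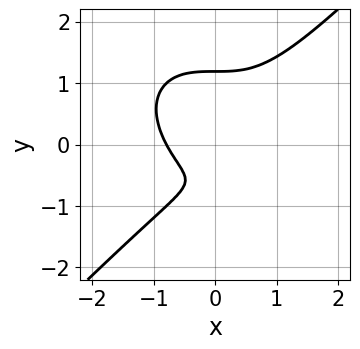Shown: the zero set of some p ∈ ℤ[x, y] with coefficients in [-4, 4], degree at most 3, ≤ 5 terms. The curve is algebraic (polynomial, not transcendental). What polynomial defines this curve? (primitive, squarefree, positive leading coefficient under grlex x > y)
2*x^3 - 2*y^3 + 2*y + 1

(a) Degree: a generic line meets the curve in up to 3 points, so deg p = 3.
(b) Solving for integer coefficients yields p as stated.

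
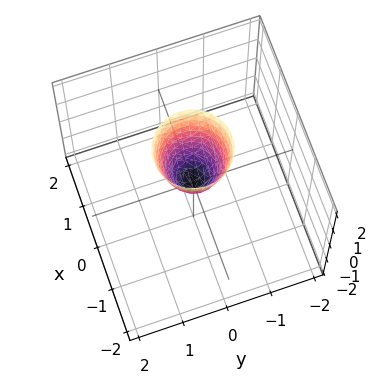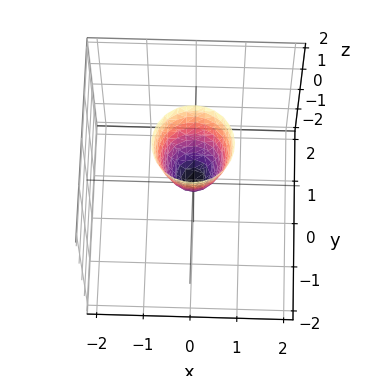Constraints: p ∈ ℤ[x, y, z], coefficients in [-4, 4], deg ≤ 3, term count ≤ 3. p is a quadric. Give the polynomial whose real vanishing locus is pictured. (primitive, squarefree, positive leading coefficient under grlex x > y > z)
First, the degree is 2 — a paraboloid; a quadric.
Then, by symmetry, the surface is invariant under rotation about z: p = q(x² + y², z).
Then, from the visible intercepts: one x-axis crossing is at x = 0; it meets the y-axis at y = 0 (among the integer gridlines); a circular section at z = 1 has radius between 0 and 1; one z-axis crossing is at z = 0.
Finally, the integer polynomial consistent with all of this is the stated p.

3*x^2 + 3*y^2 - z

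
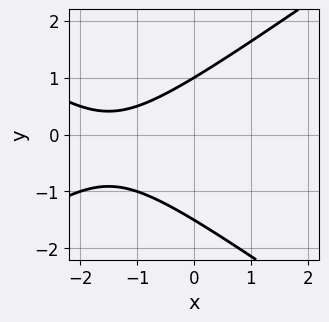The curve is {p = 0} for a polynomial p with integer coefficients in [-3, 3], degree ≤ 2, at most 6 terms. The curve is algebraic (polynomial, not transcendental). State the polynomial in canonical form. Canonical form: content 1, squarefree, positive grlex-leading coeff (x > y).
First, the degree is 2 — no degree-1 curve has this shape.
Then, reading off the gridlines: one y-axis crossing is at y = 1; the curve avoids every integer x-axis point in the box.
Finally, together with the visible shape, these determine p as stated.

x^2 - 2*y^2 + 3*x - y + 3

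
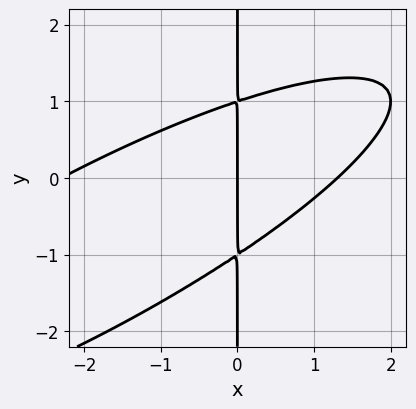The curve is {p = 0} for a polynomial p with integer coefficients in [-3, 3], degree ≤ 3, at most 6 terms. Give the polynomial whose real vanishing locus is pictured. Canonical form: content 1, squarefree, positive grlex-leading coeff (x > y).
x^3 - 3*x^2*y + 3*x*y^2 + x^2 - 3*x

1. The degree is 3 — no degree-2 curve has this shape.
2. From the axis intercepts and sections: every point of the y-axis in the box is on the curve; it meets the x-axis at x = 0 (among the integer gridlines).
3. The integer polynomial consistent with all of this is the stated p.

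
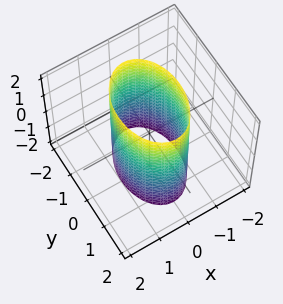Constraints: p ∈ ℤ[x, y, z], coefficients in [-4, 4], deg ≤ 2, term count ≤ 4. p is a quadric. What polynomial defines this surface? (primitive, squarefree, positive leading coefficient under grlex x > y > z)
1. deg p = 2. A cylinder; a quadric.
2. Symmetries: mirror symmetry y ↦ −y ⇒ only even powers of y; mirror symmetry x ↦ −x ⇒ only even powers of x; the z ↦ −z reflection is a symmetry, so z appears only in even powers.
3. Observable constraints: among the integer gridlines, it crosses the x-axis at x ∈ {-1, 1}; it misses every integer gridline on the z-axis.
4. The integer polynomial consistent with all of this is the stated p.

2*x^2 + y^2 - 2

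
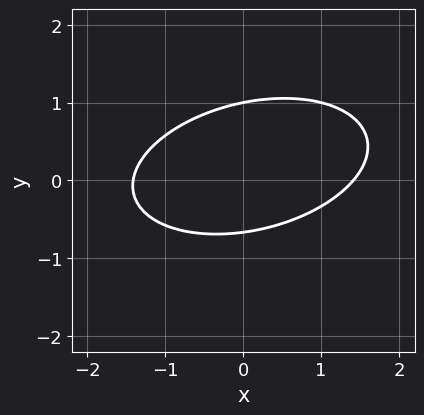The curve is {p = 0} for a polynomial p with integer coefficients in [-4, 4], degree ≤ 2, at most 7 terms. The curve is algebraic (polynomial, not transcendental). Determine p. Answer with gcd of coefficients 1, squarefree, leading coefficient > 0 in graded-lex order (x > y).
x^2 - x*y + 3*y^2 - y - 2

(a) deg p = 2. No degree-1 curve has this shape.
(b) From the axis intercepts and sections: it crosses the y-axis at the gridline y = 1.
(c) Matching integer coefficients to the picture gives p.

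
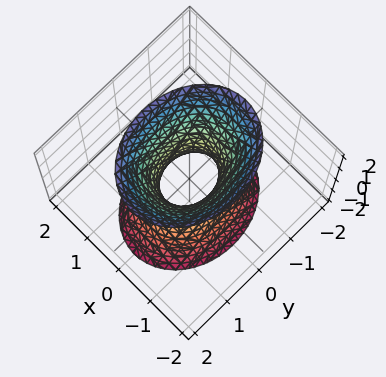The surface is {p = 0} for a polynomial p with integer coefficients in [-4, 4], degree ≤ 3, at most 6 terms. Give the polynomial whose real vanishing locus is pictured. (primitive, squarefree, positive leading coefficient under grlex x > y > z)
First, the degree is 2 — one connected sheet with a waist; a quadric.
Next, symmetries: the z ↦ −z reflection is a symmetry, so z appears only in even powers; mirror symmetry y ↦ −y ⇒ only even powers of y; mirror symmetry x ↦ −x ⇒ only even powers of x.
Then, from the visible intercepts: the surface avoids every integer z-axis point in the box.
Finally, matching integer coefficients to the picture gives p.

3*x^2 + 2*y^2 - z^2 - 1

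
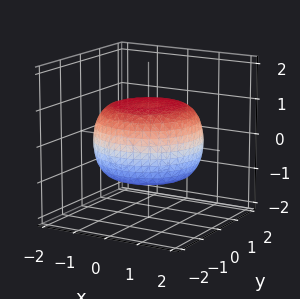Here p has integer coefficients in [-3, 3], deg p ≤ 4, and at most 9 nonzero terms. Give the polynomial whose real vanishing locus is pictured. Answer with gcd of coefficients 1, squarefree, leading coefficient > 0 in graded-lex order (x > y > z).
(a) The degree is 4 — a generic line meets the surface in up to 4 points.
(b) Symmetry: every cross-section ⟂ z is a circle, so x, y appear only via x² + y².
(c) Reading off the gridlines: the z-axis gridline crossings are at z ∈ {-1, 1}; a circular section at z = 1 has radius exactly 1.
(d) Together with the visible shape, these determine p as stated.

x^4 + 2*x^2*y^2 + y^4 - x^2 - y^2 + 3*z^2 - 3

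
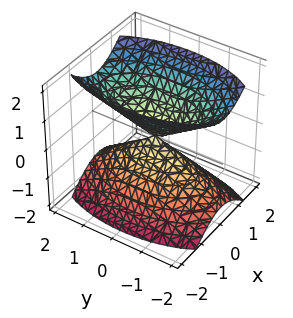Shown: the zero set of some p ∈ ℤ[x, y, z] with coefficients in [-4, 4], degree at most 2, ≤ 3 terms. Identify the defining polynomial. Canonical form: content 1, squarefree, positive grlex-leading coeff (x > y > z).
3*x^2 + y^2 - 2*z^2

(a) The picture has 2 separate pieces. They look like related sheets of one shape, so recover p as a whole.
(b) Degree: a double cone through the origin; a quadric, so deg p = 2.
(c) Symmetries: mirror symmetry x ↦ −x ⇒ only even powers of x; mirror symmetry z ↦ −z ⇒ only even powers of z; mirror symmetry y ↦ −y ⇒ only even powers of y.
(d) From the visible intercepts: it meets the z-axis at z = 0 (among the integer gridlines); one y-axis crossing is at y = 0; it meets the x-axis at x = 0 (among the integer gridlines).
(e) Assembling these constraints gives the stated polynomial.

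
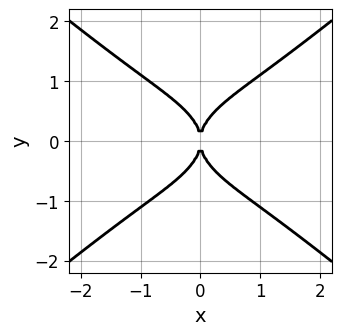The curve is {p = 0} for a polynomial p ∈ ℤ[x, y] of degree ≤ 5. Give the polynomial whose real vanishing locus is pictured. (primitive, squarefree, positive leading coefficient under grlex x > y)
x^4 - 2*y^4 + 2*x^2

First, degree: the shape is more complex than any degree-3 curve, so deg p = 4.
Next, symmetries: mirror symmetry y ↦ −y ⇒ only even powers of y; the x ↦ −x reflection is a symmetry, so x appears only in even powers.
Next, against the integer gridlines: it meets the x-axis at x = 0 (among the integer gridlines); one y-axis crossing is at y = 0.
Finally, these observations pin down the coefficients.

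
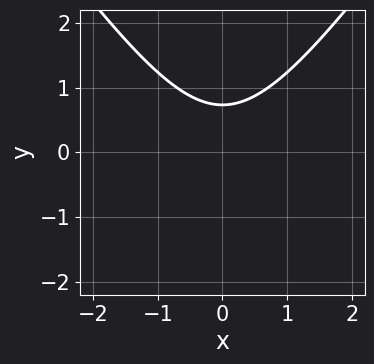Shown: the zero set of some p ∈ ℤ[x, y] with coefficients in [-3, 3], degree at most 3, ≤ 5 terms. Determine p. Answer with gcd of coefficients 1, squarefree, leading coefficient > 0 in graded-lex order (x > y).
First, deg p = 2.
Then, symmetries: mirror symmetry x ↦ −x ⇒ only even powers of x.
Then, from the visible intercepts: the curve avoids every integer x-axis point in the box.
Finally, together with the visible shape, these determine p as stated.

2*x^2 - y^2 - 2*y + 2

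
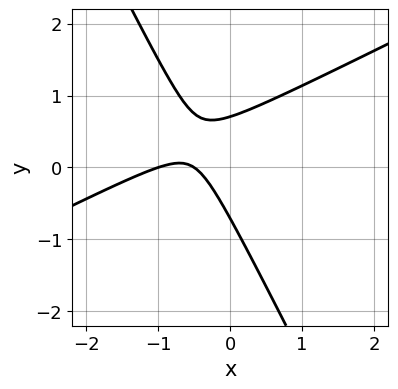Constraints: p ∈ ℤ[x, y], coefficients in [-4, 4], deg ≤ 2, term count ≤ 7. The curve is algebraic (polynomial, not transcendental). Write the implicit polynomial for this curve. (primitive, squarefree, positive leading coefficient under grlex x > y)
2*x^2 - 3*x*y - 2*y^2 + 3*x + 1

(a) The degree is 2 — no degree-1 curve has this shape.
(b) Checking where it meets the axes: it meets the x-axis at x = -1 (among the integer gridlines).
(c) Solving for integer coefficients yields p as stated.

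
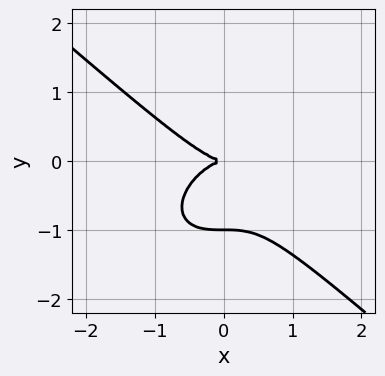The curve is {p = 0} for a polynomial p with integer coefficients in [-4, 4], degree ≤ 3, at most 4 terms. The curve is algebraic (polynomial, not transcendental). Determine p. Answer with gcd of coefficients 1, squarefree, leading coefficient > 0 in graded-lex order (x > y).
2*x^3 + 3*y^3 + 3*y^2

Degree: a generic line meets the curve in up to 3 points, so deg p = 3.
From the axis intercepts and sections: it meets the x-axis at x = 0 (among the integer gridlines); among the integer gridlines, it crosses the y-axis at y ∈ {-1, 0}.
These observations pin down the coefficients.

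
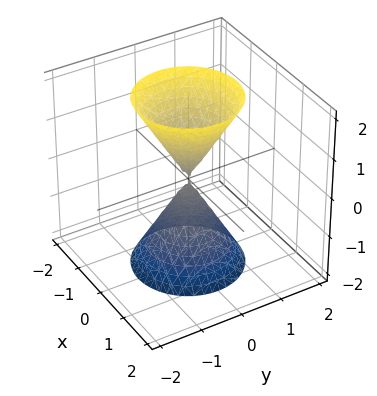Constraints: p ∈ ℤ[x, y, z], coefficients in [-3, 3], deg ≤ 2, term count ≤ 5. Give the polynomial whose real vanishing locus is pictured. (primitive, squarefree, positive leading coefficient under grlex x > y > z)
(a) There are 2 components.
(b) Degree: two nappes meeting at a single point; a quadric, so deg p = 2.
(c) Symmetries: every cross-section ⟂ z is a circle, so x, y appear only via x² + y²; mirror symmetry z ↦ −z ⇒ only even powers of z.
(d) Reading off the gridlines: it meets the y-axis at y = 0 (among the integer gridlines); it crosses the x-axis at the gridline x = 0; one z-axis crossing is at z = 0; a circular section at z = 2 has radius between 1 and 2.
(e) Solving for integer coefficients yields p as stated.

3*x^2 + 3*y^2 - z^2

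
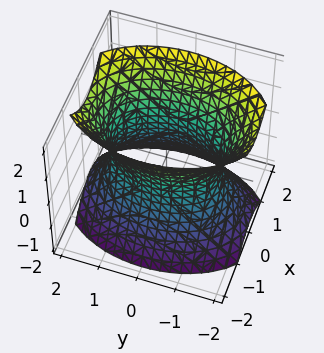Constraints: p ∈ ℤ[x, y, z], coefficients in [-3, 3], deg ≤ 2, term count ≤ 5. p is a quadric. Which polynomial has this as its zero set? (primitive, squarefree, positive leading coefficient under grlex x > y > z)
2*x^2 + y^2 - z^2 - 2

1. Degree: an hourglass — one-sheet hyperboloid; a quadric, so deg p = 2.
2. Symmetries: it's symmetric under y → −y, forcing even powers of y; the z ↦ −z reflection is a symmetry, so z appears only in even powers; it's symmetric under x → −x, forcing even powers of x.
3. From the visible intercepts: among the integer gridlines, it crosses the x-axis at x ∈ {-1, 1}; the surface avoids every integer z-axis point in the box.
4. Matching integer coefficients to the picture gives p.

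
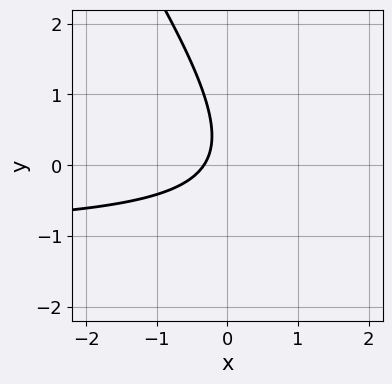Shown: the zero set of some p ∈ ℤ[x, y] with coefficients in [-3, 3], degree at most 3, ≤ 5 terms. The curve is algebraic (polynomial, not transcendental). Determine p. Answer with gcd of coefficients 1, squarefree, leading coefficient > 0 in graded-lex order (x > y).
The degree is 2 — the shape is more complex than any degree-1 curve.
From the visible intercepts: the curve avoids every integer y-axis point in the box.
Solving for integer coefficients yields p as stated.

3*x*y + 2*y^2 + 3*x - y + 1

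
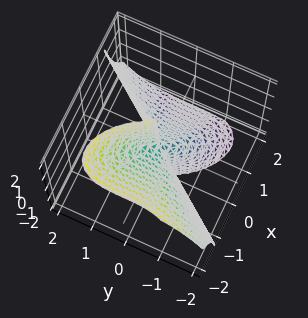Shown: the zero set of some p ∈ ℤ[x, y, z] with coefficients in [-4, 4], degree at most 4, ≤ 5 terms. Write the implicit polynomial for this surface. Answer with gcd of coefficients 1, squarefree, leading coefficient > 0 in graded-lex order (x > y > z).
deg p = 3. A generic line meets the surface in up to 3 points.
Checking where it meets the axes: the visible z-axis segment lies entirely on the surface; one x-axis crossing is at x = 0; one y-axis crossing is at y = 0.
These observations pin down the coefficients.

2*x^3 + 2*x^2*z - y^3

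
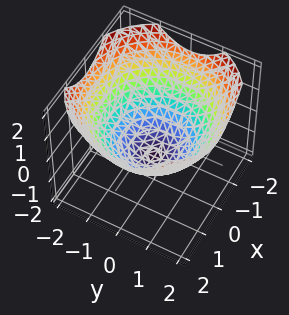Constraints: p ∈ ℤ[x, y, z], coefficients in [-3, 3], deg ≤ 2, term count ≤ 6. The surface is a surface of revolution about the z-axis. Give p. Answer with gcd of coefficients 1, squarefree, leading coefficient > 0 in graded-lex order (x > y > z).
x^2 + y^2 - 2*z - 2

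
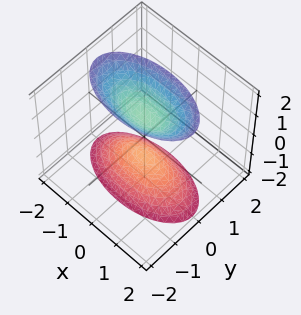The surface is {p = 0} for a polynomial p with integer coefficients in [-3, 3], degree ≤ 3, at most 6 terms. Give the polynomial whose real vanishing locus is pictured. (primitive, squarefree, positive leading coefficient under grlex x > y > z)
x^2 + 3*y^2 - z^2 + 1

1. The picture has 2 separate pieces.
2. The degree is 2 — two separate bowl-shaped sheets opening away from each other; a quadric.
3. Symmetries: the x ↦ −x reflection is a symmetry, so x appears only in even powers; the y ↦ −y reflection is a symmetry, so y appears only in even powers; it's symmetric under z → −z, forcing even powers of z.
4. From the visible intercepts: it misses every integer gridline on the y-axis; no x-intercept at any integer in the box; among the integer gridlines, it crosses the z-axis at z ∈ {-1, 1}.
5. These observations pin down the coefficients.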